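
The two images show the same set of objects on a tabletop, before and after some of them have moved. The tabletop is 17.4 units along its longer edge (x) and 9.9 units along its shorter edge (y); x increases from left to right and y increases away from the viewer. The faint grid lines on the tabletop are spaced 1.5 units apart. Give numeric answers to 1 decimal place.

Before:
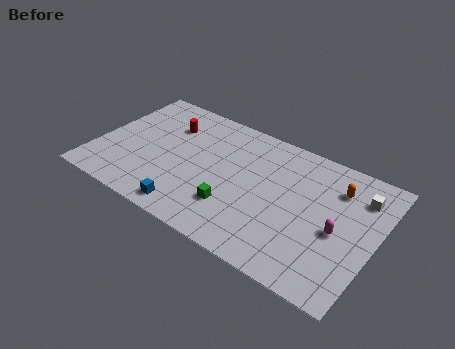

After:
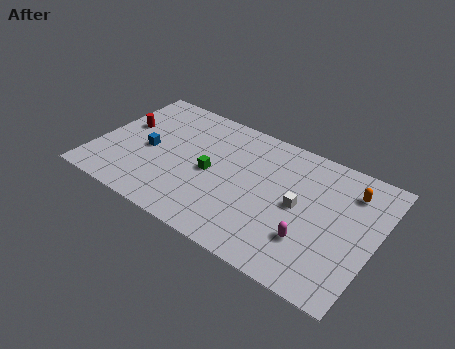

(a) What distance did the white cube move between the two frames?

4.3

The white cube moved from about (16.1, 7.6) to (12.7, 5.0), a distance of √(3.4² + 2.6²) ≈ 4.3.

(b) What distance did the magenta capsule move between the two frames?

2.1

From (15.2, 4.4) to (13.7, 2.9), the magenta capsule covered √(1.5² + 1.5²) ≈ 2.1 units.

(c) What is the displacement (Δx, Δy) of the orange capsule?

(0.8, 0.2)

From the two frames, the orange capsule sits at roughly (14.7, 7.5) before and (15.5, 7.7) after.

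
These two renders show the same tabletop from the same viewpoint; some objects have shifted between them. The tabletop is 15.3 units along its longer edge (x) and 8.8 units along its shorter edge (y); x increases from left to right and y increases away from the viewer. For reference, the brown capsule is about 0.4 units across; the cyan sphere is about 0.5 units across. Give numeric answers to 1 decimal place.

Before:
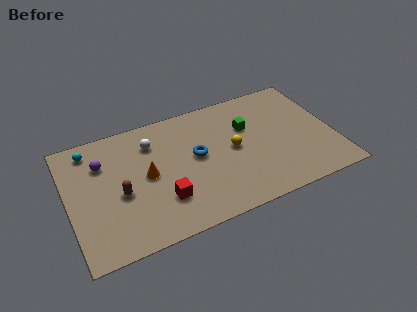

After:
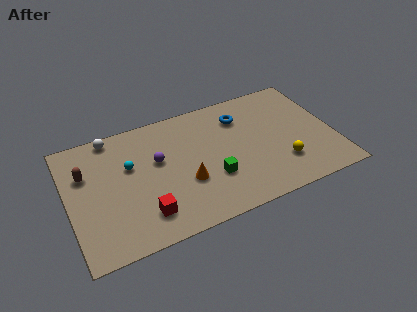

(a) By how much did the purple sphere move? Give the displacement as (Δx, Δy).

(3.1, -1.0)

The purple sphere was at about (2.1, 6.3) and moved to about (5.2, 5.3).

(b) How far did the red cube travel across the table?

1.3

From (5.2, 2.5) to (4.1, 1.9), the red cube covered √(1.1² + 0.6²) ≈ 1.3 units.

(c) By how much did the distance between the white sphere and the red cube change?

+2.0

They were about 4.2 units apart before and 6.2 after — 2.0 units further apart.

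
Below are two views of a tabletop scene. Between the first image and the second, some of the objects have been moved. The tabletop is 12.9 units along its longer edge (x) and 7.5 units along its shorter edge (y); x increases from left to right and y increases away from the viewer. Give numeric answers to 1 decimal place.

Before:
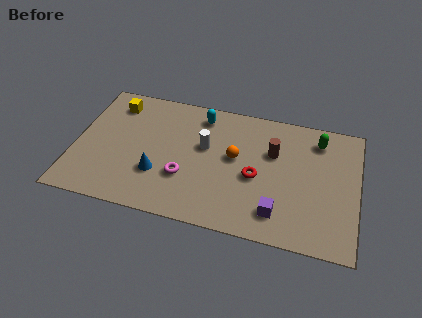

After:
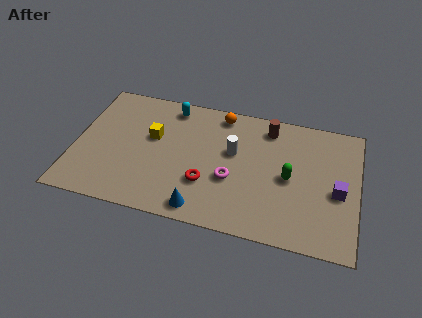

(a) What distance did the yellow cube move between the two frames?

2.5

From (1.6, 6.1) to (3.5, 4.5), the yellow cube covered √(1.9² + 1.6²) ≈ 2.5 units.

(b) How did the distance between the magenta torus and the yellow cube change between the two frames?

-1.0

They were about 5.0 units apart before and 4.0 after — 1.0 units closer together.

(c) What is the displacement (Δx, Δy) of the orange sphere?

(-0.8, 2.4)

The orange sphere started near (7.3, 4.2) and ended near (6.5, 6.6).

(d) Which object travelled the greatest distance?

the purple cube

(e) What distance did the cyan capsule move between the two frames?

1.4

The cyan capsule moved from about (5.6, 6.3) to (4.2, 6.5), a distance of √(1.4² + 0.2²) ≈ 1.4.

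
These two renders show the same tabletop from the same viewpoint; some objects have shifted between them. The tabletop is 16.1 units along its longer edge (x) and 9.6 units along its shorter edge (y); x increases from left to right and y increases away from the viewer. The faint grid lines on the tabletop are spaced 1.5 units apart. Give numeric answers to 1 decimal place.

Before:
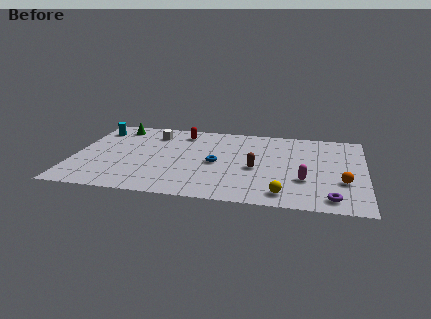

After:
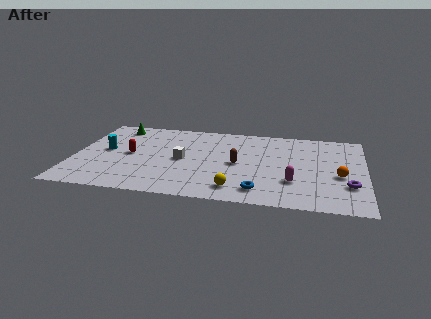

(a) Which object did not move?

the green cone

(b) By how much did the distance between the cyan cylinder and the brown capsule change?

-2.3

Before: roughly 9.7 units apart; after: 7.4. That's 2.3 units closer together.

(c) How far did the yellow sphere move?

2.6

The yellow sphere moved from about (11.7, 1.4) to (9.1, 1.6), a distance of √(2.6² + 0.2²) ≈ 2.6.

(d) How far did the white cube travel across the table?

3.5

The white cube was near (4.2, 7.6) before and (6.0, 4.6) after, so it travelled √(1.8² + 3.0²) ≈ 3.5 units.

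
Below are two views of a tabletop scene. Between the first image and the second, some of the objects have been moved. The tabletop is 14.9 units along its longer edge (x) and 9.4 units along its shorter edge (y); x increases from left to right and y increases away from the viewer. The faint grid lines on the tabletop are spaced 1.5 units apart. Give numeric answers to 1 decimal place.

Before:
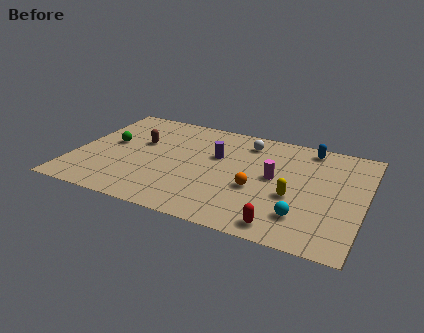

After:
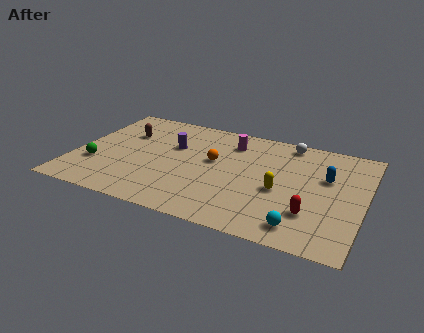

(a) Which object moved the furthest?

the magenta cylinder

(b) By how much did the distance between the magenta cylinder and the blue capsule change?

+1.7

They were about 3.6 units apart before and 5.3 after — 1.7 units further apart.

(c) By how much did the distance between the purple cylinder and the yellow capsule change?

+1.4

The distance was about 4.7 in the first image and 6.1 in the second, so they moved 1.4 units further apart.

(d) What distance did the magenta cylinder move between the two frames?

3.5

From (10.3, 5.0) to (7.8, 7.4), the magenta cylinder covered √(2.5² + 2.4²) ≈ 3.5 units.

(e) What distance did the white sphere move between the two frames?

2.2

From (8.6, 7.7) to (10.7, 8.4), the white sphere covered √(2.1² + 0.7²) ≈ 2.2 units.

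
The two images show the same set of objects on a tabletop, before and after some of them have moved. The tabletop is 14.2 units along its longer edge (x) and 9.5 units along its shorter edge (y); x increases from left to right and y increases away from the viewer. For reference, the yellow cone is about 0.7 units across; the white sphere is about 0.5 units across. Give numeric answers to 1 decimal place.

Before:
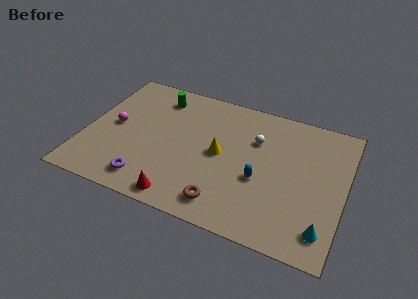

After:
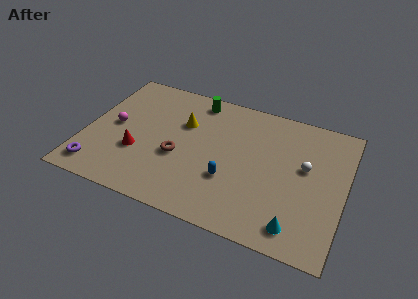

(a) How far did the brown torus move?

3.6

The brown torus was near (8.0, 1.5) before and (5.2, 3.8) after, so it travelled √(2.8² + 2.3²) ≈ 3.6 units.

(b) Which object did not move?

the magenta sphere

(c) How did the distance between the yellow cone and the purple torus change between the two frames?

+1.6

They were about 4.9 units apart before and 6.5 after — 1.6 units further apart.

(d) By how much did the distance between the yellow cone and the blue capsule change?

+1.7

They were about 2.5 units apart before and 4.2 after — 1.7 units further apart.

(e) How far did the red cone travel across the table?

3.5

The red cone was near (5.7, 1.0) before and (3.0, 3.3) after, so it travelled √(2.7² + 2.3²) ≈ 3.5 units.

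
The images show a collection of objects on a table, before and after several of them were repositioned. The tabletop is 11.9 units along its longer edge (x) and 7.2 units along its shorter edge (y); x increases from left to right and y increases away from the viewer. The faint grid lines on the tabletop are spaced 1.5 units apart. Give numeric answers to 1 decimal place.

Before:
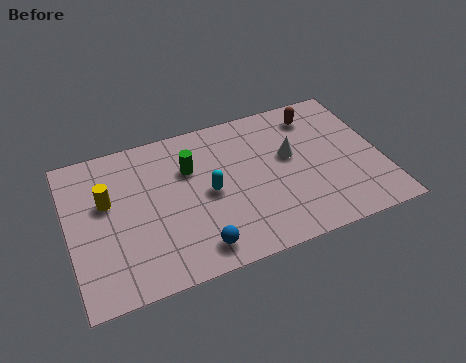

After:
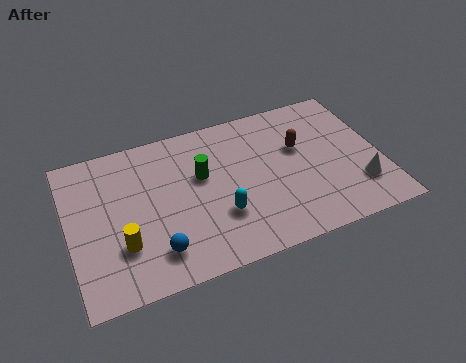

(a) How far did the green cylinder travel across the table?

0.6

The green cylinder moved from about (4.7, 4.9) to (5.1, 4.4), a distance of √(0.4² + 0.5²) ≈ 0.6.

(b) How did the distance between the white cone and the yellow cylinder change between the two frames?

+2.0

They were about 7.0 units apart before and 9.0 after — 2.0 units further apart.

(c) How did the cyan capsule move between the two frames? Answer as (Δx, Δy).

(0.3, -1.2)

From the two frames, the cyan capsule sits at roughly (5.3, 3.5) before and (5.6, 2.3) after.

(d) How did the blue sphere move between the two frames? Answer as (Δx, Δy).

(-1.5, 0.4)

The blue sphere started near (4.6, 1.1) and ended near (3.1, 1.5).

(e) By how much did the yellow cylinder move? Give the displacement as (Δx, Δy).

(0.4, -2.2)

From the two frames, the yellow cylinder sits at roughly (1.5, 4.4) before and (1.9, 2.2) after.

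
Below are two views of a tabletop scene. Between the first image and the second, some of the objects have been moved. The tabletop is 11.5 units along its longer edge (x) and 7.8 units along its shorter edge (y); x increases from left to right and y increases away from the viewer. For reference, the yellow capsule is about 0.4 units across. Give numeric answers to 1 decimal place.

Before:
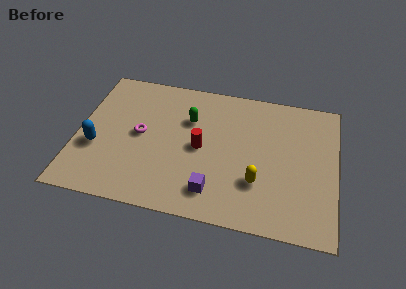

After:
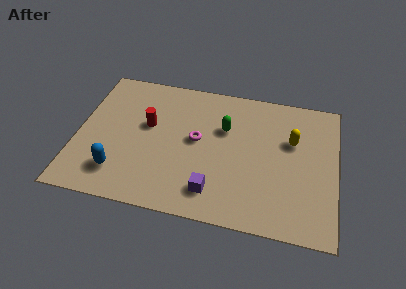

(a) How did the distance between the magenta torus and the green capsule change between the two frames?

-1.0

The distance was about 2.5 in the first image and 1.5 in the second, so they moved 1.0 units closer together.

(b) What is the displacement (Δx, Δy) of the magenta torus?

(2.5, 0.2)

The magenta torus started near (2.8, 4.0) and ended near (5.3, 4.2).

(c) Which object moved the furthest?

the yellow capsule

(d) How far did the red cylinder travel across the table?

2.5

The red cylinder was near (5.5, 3.8) before and (3.1, 4.6) after, so it travelled √(2.4² + 0.8²) ≈ 2.5 units.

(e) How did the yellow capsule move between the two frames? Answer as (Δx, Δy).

(1.4, 2.6)

The yellow capsule was at about (8.1, 2.4) and moved to about (9.5, 5.0).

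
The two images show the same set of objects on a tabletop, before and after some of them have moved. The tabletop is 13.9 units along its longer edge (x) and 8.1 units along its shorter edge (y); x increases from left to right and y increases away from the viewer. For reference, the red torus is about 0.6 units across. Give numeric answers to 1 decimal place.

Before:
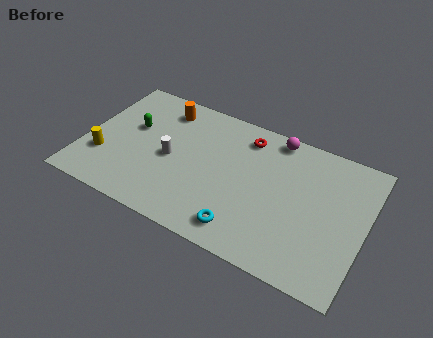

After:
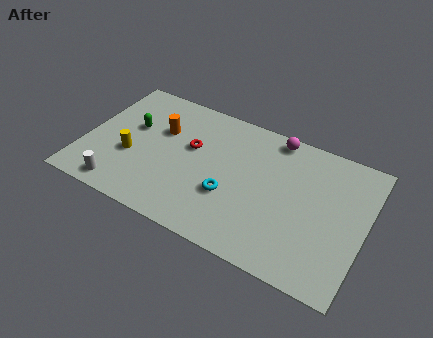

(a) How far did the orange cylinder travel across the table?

1.4

From (3.5, 6.7) to (3.6, 5.3), the orange cylinder covered √(0.1² + 1.4²) ≈ 1.4 units.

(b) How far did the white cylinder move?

3.5

The white cylinder was near (4.3, 3.8) before and (2.2, 1.0) after, so it travelled √(2.1² + 2.8²) ≈ 3.5 units.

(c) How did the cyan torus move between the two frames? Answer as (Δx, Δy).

(-0.9, 1.6)

The cyan torus started near (8.3, 1.3) and ended near (7.4, 2.9).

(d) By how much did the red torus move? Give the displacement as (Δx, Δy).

(-2.5, -1.8)

From the two frames, the red torus sits at roughly (7.7, 6.7) before and (5.2, 4.9) after.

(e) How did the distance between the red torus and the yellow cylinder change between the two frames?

-4.5

Before: roughly 7.8 units apart; after: 3.3. That's 4.5 units closer together.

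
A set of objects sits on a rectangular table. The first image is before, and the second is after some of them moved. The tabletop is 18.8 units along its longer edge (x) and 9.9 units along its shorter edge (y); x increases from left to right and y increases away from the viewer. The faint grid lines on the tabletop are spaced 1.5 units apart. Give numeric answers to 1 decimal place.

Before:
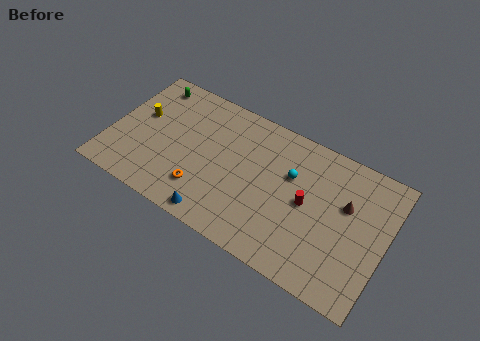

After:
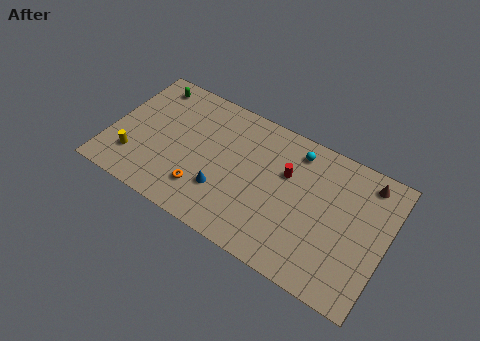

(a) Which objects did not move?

the orange torus and the green capsule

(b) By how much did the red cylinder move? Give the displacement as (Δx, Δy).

(-1.6, 1.4)

The red cylinder started near (13.5, 5.0) and ended near (11.9, 6.4).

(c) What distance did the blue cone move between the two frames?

2.0

From (7.9, 1.0) to (8.0, 3.0), the blue cone covered √(0.1² + 2.0²) ≈ 2.0 units.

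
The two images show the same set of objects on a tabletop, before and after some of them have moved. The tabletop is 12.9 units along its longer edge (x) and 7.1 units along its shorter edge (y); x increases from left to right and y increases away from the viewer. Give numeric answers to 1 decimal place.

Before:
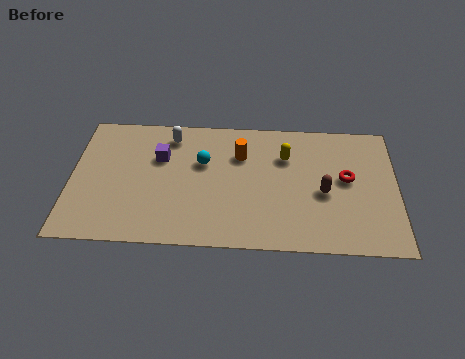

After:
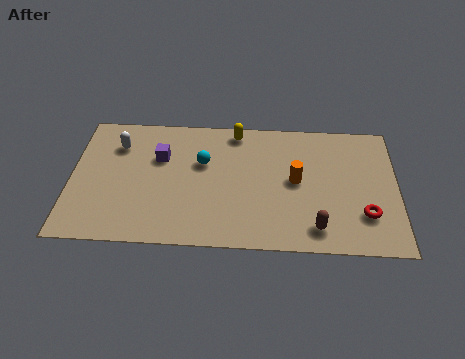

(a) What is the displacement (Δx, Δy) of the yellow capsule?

(-2.0, 1.3)

The yellow capsule was at about (8.5, 5.0) and moved to about (6.5, 6.3).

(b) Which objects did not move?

the purple cube and the cyan sphere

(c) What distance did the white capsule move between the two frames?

2.2

The white capsule was near (3.9, 5.9) before and (1.8, 5.3) after, so it travelled √(2.1² + 0.6²) ≈ 2.2 units.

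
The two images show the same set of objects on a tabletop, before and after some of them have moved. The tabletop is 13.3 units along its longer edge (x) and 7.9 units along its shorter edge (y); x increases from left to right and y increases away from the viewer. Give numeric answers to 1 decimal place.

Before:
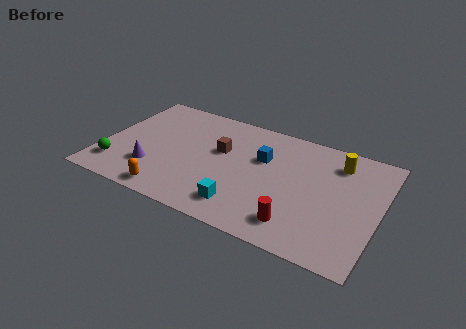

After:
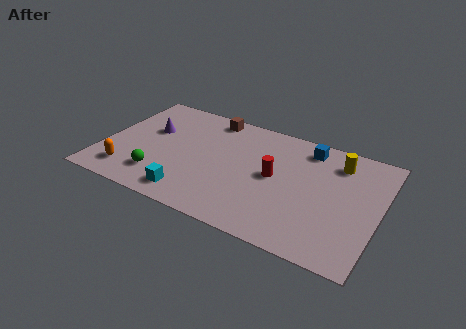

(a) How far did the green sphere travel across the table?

2.1

The green sphere was near (0.9, 1.7) before and (3.0, 1.8) after, so it travelled √(2.1² + 0.1²) ≈ 2.1 units.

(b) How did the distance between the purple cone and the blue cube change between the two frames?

+1.9

Before: roughly 5.8 units apart; after: 7.7. That's 1.9 units further apart.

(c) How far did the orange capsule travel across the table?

2.3

The orange capsule moved from about (3.7, 0.9) to (1.5, 1.5), a distance of √(2.2² + 0.6²) ≈ 2.3.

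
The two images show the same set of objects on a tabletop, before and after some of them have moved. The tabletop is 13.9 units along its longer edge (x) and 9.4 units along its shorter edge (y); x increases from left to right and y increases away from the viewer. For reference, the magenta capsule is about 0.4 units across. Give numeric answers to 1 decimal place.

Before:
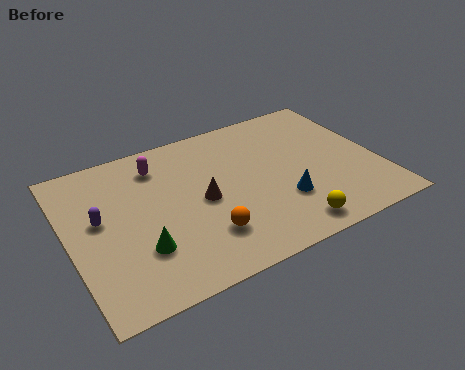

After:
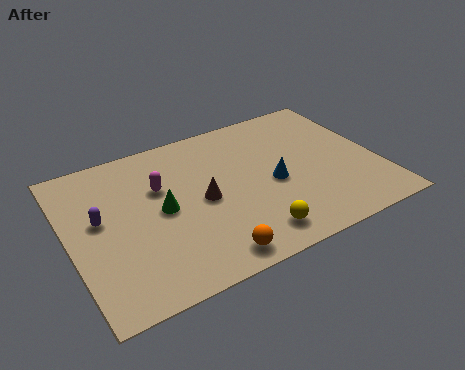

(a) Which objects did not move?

the purple capsule and the brown cone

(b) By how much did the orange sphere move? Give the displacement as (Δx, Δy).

(0.0, -1.3)

The orange sphere was at about (5.7, 2.4) and moved to about (5.7, 1.1).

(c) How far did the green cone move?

2.2

The green cone moved from about (2.9, 2.8) to (4.1, 4.7), a distance of √(1.2² + 1.9²) ≈ 2.2.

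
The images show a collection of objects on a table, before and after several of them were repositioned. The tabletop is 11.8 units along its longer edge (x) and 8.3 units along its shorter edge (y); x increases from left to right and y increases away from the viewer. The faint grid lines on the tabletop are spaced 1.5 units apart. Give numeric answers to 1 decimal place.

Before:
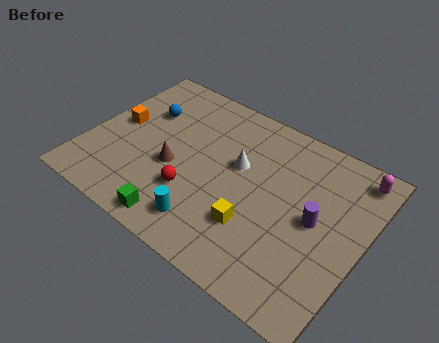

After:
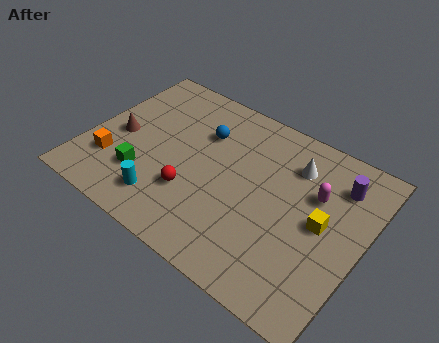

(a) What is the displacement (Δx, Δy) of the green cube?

(-1.9, 1.4)

From the two frames, the green cube sits at roughly (4.6, 0.9) before and (2.7, 2.3) after.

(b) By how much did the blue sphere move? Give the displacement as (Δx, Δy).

(2.6, 0.2)

The blue sphere started near (2.0, 5.6) and ended near (4.6, 5.8).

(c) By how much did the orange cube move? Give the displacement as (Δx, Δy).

(0.2, -2.1)

The orange cube started near (1.1, 4.4) and ended near (1.3, 2.3).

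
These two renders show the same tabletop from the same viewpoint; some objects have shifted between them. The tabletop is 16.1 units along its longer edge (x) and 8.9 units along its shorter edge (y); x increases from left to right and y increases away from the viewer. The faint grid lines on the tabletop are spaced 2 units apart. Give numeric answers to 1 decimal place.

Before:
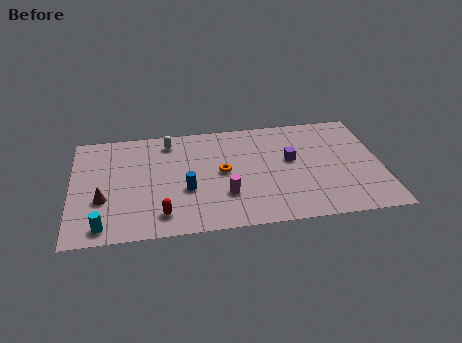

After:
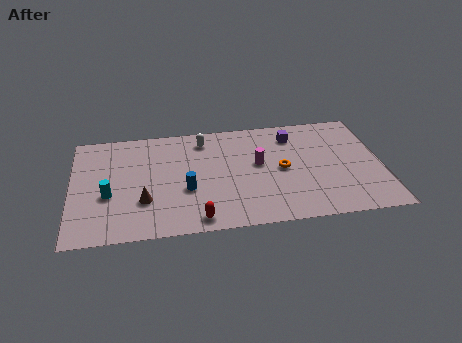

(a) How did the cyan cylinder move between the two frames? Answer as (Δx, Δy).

(0.3, 2.4)

The cyan cylinder was at about (1.6, 1.1) and moved to about (1.9, 3.5).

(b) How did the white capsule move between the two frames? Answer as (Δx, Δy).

(1.8, -0.1)

The white capsule was at about (5.1, 7.5) and moved to about (6.9, 7.4).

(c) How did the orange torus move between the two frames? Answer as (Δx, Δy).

(3.1, -0.2)

The orange torus was at about (7.8, 4.6) and moved to about (10.9, 4.4).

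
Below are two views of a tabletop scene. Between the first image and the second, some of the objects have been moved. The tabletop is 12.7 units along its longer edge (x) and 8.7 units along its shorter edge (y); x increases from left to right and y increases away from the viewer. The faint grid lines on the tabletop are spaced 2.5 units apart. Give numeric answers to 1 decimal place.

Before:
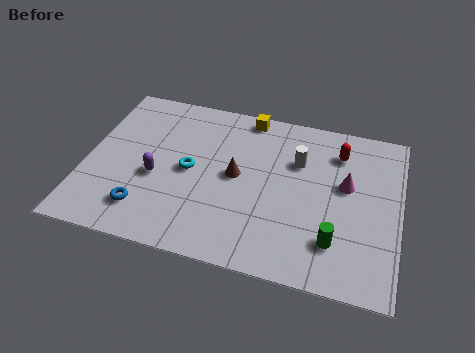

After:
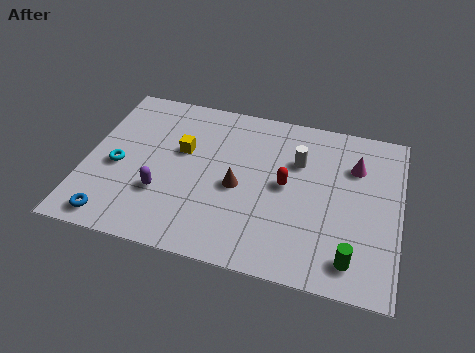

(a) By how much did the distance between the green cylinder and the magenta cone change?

+1.8

The distance was about 3.0 in the first image and 4.8 in the second, so they moved 1.8 units further apart.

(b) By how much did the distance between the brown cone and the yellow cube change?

-0.6

Before: roughly 3.4 units apart; after: 2.8. That's 0.6 units closer together.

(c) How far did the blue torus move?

1.4

The blue torus moved from about (2.6, 1.8) to (1.4, 1.0), a distance of √(1.2² + 0.8²) ≈ 1.4.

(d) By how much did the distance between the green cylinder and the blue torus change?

+1.9

They were about 7.6 units apart before and 9.5 after — 1.9 units further apart.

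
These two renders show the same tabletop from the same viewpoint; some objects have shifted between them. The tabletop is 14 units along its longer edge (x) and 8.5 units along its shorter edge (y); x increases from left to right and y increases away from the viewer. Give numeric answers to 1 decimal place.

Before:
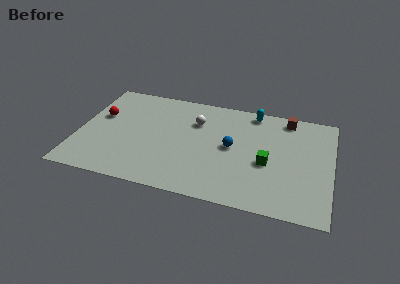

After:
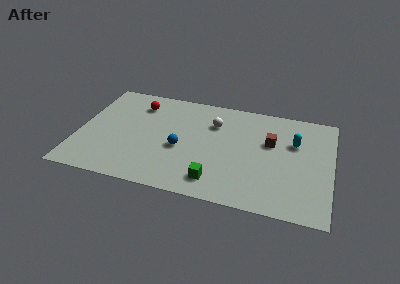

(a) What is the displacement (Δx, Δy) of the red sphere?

(2.0, 1.5)

The red sphere started near (1.1, 5.2) and ended near (3.1, 6.7).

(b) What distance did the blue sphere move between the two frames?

2.9

From (8.5, 4.4) to (5.7, 3.6), the blue sphere covered √(2.8² + 0.8²) ≈ 2.9 units.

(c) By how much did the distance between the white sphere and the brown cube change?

-1.9

They were about 5.2 units apart before and 3.3 after — 1.9 units closer together.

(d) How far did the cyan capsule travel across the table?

3.1

The cyan capsule moved from about (9.5, 7.6) to (11.9, 5.6), a distance of √(2.4² + 2.0²) ≈ 3.1.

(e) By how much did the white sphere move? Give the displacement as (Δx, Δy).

(1.0, 0.1)

The white sphere was at about (6.4, 6.0) and moved to about (7.4, 6.1).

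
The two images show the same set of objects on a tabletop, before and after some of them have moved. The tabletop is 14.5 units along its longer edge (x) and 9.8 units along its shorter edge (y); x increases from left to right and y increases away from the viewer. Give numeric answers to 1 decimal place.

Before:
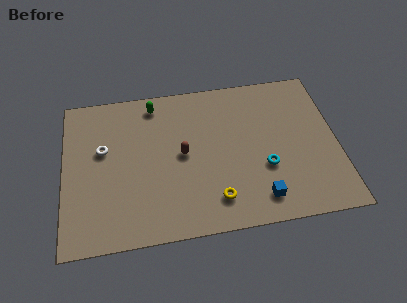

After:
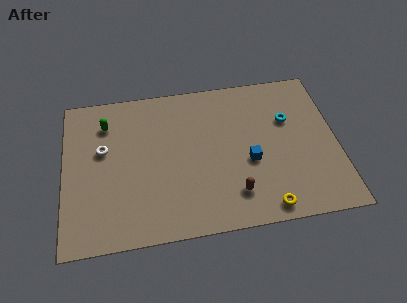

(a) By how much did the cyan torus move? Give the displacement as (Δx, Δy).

(1.4, 2.9)

The cyan torus was at about (10.6, 3.5) and moved to about (12.0, 6.4).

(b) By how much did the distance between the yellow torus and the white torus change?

+2.7

They were about 7.0 units apart before and 9.7 after — 2.7 units further apart.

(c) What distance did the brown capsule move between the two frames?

3.9

The brown capsule moved from about (6.3, 5.0) to (8.9, 2.1), a distance of √(2.6² + 2.9²) ≈ 3.9.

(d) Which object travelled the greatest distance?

the brown capsule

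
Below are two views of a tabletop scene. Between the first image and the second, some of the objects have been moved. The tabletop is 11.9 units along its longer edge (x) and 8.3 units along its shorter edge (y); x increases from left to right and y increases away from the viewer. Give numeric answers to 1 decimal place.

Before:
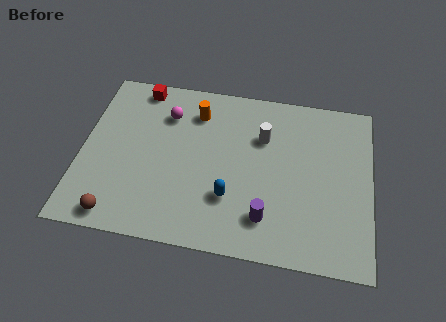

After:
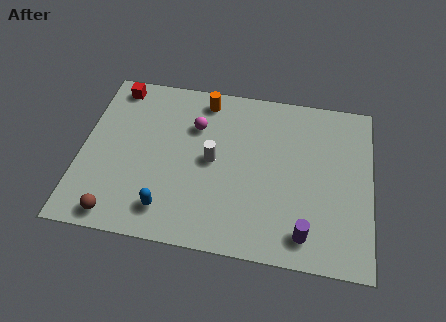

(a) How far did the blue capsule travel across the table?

2.7

The blue capsule was near (6.2, 2.5) before and (3.7, 1.5) after, so it travelled √(2.5² + 1.0²) ≈ 2.7 units.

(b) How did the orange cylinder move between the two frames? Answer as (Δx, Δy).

(0.3, 0.7)

The orange cylinder was at about (4.6, 6.5) and moved to about (4.9, 7.2).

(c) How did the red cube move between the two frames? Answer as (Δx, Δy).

(-1.0, -0.1)

From the two frames, the red cube sits at roughly (2.2, 7.4) before and (1.2, 7.3) after.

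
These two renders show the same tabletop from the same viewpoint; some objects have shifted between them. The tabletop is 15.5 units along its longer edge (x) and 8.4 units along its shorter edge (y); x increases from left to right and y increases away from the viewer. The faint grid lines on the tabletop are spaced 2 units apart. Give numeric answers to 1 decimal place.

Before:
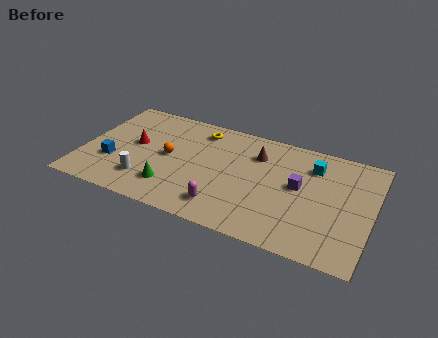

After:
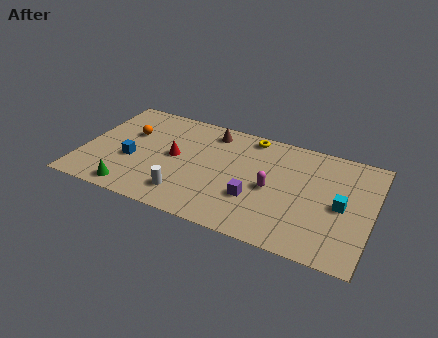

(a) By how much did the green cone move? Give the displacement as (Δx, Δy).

(-2.0, -1.0)

The green cone was at about (5.0, 2.0) and moved to about (3.0, 1.0).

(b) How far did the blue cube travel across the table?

1.1

From (1.7, 2.8) to (2.7, 3.3), the blue cube covered √(1.0² + 0.5²) ≈ 1.1 units.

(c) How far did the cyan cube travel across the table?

2.9

The cyan cube moved from about (12.2, 6.4) to (13.9, 4.0), a distance of √(1.7² + 2.4²) ≈ 2.9.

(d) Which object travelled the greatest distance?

the magenta capsule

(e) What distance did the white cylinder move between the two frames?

2.2

The white cylinder was near (3.6, 2.0) before and (5.8, 1.7) after, so it travelled √(2.2² + 0.3²) ≈ 2.2 units.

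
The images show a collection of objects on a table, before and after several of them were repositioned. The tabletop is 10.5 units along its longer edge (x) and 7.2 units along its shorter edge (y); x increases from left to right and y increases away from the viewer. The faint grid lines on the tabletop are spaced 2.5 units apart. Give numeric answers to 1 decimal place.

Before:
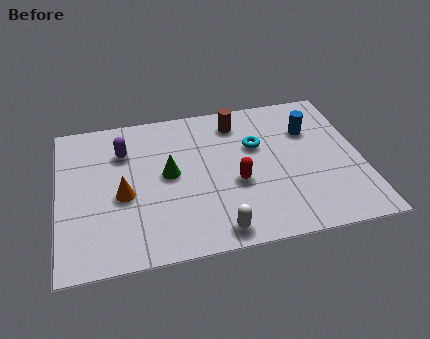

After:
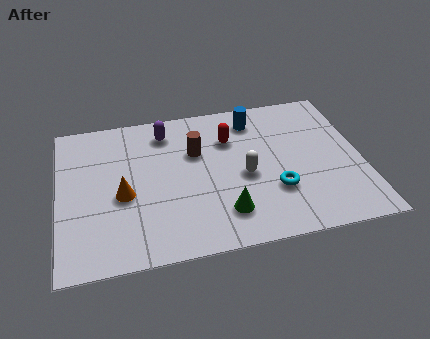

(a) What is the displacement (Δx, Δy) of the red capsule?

(-0.1, 2.2)

The red capsule was at about (6.1, 2.9) and moved to about (6.0, 5.1).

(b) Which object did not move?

the orange cone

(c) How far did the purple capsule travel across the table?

1.7

The purple capsule moved from about (2.3, 5.2) to (3.8, 5.9), a distance of √(1.5² + 0.7²) ≈ 1.7.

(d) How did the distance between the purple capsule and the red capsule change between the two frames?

-2.1

Before: roughly 4.4 units apart; after: 2.3. That's 2.1 units closer together.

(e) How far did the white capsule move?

2.6

From (5.3, 0.8) to (6.4, 3.2), the white capsule covered √(1.1² + 2.4²) ≈ 2.6 units.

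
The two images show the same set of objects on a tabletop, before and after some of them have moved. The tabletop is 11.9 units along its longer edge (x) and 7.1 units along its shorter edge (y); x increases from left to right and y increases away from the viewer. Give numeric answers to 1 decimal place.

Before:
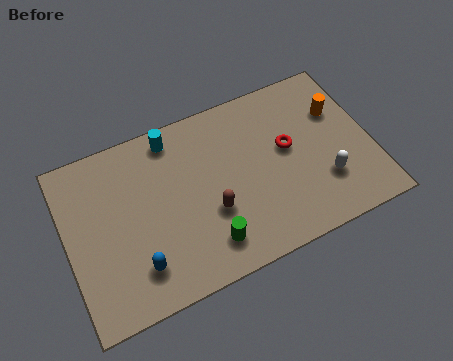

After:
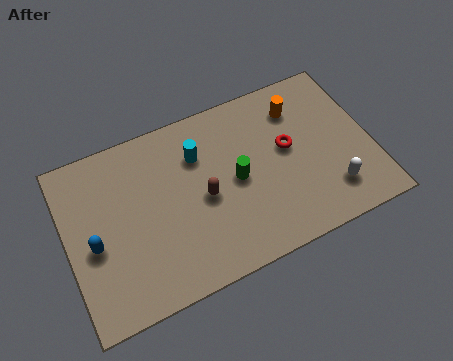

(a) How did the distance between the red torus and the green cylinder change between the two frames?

-2.2

Before: roughly 4.4 units apart; after: 2.2. That's 2.2 units closer together.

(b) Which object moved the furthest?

the green cylinder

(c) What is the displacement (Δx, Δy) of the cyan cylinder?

(0.9, -1.1)

From the two frames, the cyan cylinder sits at roughly (4.4, 6.2) before and (5.3, 5.1) after.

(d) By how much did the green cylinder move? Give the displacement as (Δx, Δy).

(1.4, 2.1)

The green cylinder was at about (5.2, 1.4) and moved to about (6.6, 3.5).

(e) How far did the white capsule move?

0.5

The white capsule moved from about (9.9, 2.1) to (10.1, 1.6), a distance of √(0.2² + 0.5²) ≈ 0.5.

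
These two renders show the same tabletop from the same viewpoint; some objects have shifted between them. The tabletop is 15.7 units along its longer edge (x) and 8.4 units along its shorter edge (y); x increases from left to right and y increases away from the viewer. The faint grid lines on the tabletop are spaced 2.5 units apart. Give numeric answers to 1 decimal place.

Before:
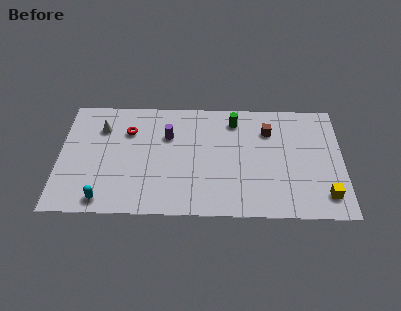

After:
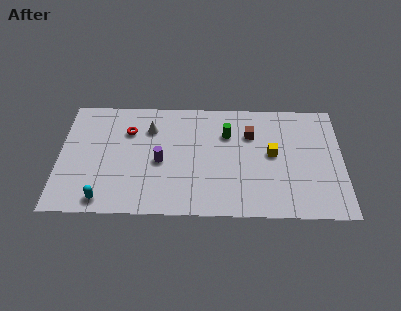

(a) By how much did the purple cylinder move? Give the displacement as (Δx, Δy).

(-0.4, -1.9)

The purple cylinder was at about (6.0, 5.7) and moved to about (5.6, 3.8).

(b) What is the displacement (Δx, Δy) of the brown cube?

(-1.0, -0.3)

From the two frames, the brown cube sits at roughly (11.6, 6.2) before and (10.6, 5.9) after.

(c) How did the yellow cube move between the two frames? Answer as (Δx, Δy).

(-2.9, 2.9)

From the two frames, the yellow cube sits at roughly (14.7, 1.6) before and (11.8, 4.5) after.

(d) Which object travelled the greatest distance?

the yellow cube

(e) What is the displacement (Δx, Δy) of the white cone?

(2.7, 0.0)

From the two frames, the white cone sits at roughly (2.3, 6.2) before and (5.0, 6.2) after.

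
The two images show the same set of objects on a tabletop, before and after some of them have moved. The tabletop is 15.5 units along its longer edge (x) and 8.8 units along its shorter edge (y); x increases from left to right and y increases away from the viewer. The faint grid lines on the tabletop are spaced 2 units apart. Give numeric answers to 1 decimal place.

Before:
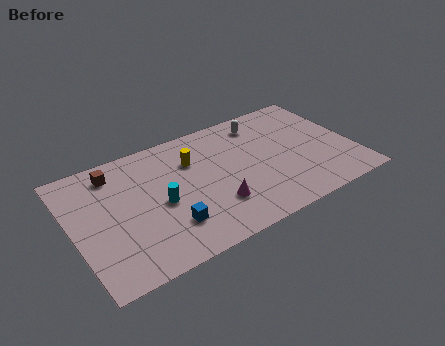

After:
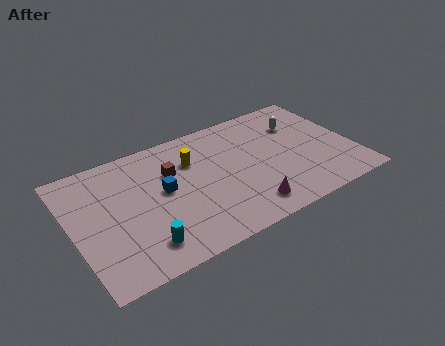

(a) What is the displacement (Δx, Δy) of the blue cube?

(0.1, 2.5)

From the two frames, the blue cube sits at roughly (4.9, 2.3) before and (5.0, 4.8) after.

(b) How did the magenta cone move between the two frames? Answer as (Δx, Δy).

(1.6, -1.0)

The magenta cone started near (7.5, 2.5) and ended near (9.1, 1.5).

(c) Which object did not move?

the yellow cylinder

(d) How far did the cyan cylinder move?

2.6

The cyan cylinder moved from about (4.7, 4.0) to (3.4, 1.7), a distance of √(1.3² + 2.3²) ≈ 2.6.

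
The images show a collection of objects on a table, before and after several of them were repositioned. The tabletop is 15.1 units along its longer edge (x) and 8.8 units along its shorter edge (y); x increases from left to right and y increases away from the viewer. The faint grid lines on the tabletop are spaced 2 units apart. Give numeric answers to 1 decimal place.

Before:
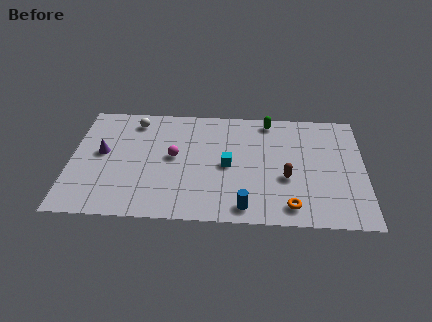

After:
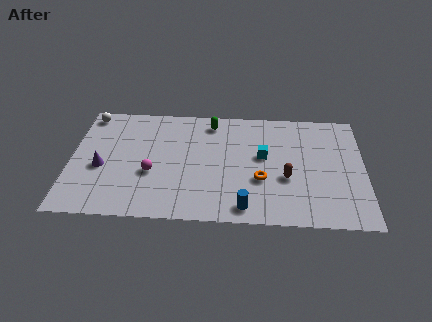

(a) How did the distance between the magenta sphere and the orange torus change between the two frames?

-1.3

They were about 6.9 units apart before and 5.6 after — 1.3 units closer together.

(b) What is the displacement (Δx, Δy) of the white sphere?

(-2.4, 0.4)

The white sphere started near (3.2, 7.4) and ended near (0.8, 7.8).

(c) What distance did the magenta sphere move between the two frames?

1.7

From (5.3, 4.7) to (4.2, 3.4), the magenta sphere covered √(1.1² + 1.3²) ≈ 1.7 units.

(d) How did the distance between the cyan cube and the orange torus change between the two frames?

-2.5

They were about 4.3 units apart before and 1.8 after — 2.5 units closer together.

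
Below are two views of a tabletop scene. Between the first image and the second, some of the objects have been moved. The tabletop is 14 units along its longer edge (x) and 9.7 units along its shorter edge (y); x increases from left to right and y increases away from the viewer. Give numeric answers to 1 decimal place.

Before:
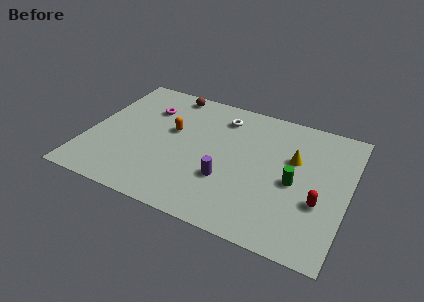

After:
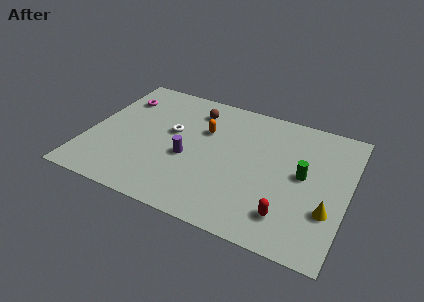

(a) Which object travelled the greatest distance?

the yellow cone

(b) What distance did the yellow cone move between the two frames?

3.7

From (11.0, 6.1) to (13.1, 3.1), the yellow cone covered √(2.1² + 3.0²) ≈ 3.7 units.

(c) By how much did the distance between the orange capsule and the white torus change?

-1.4

The distance was about 3.3 in the first image and 1.9 in the second, so they moved 1.4 units closer together.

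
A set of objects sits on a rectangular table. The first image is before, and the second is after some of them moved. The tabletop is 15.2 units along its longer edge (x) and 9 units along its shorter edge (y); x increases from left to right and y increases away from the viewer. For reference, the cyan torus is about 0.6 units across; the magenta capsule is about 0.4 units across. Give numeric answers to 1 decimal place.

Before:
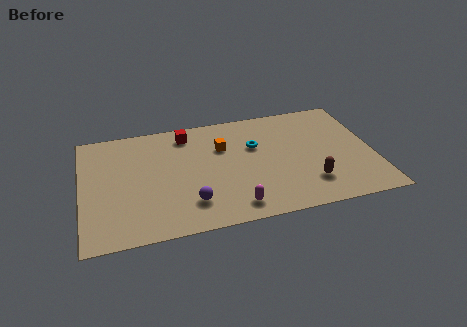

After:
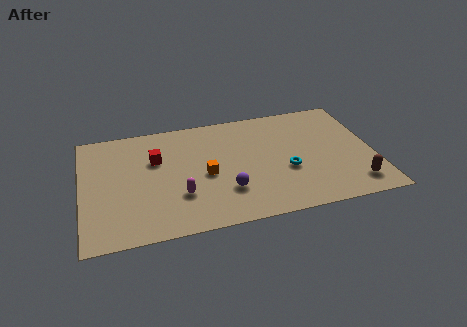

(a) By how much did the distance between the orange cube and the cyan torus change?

+2.5

The distance was about 1.7 in the first image and 4.2 in the second, so they moved 2.5 units further apart.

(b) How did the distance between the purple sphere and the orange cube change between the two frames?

-2.6

Before: roughly 4.4 units apart; after: 1.8. That's 2.6 units closer together.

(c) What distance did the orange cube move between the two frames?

2.2

From (7.4, 6.1) to (6.4, 4.1), the orange cube covered √(1.0² + 2.0²) ≈ 2.2 units.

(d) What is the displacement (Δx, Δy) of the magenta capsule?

(-2.7, 1.5)

The magenta capsule was at about (7.7, 1.3) and moved to about (5.0, 2.8).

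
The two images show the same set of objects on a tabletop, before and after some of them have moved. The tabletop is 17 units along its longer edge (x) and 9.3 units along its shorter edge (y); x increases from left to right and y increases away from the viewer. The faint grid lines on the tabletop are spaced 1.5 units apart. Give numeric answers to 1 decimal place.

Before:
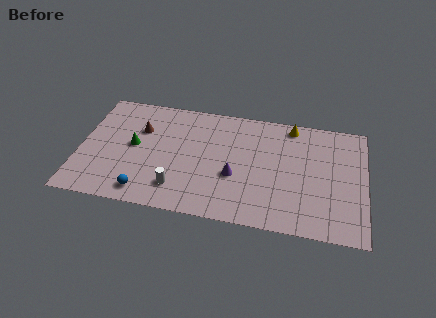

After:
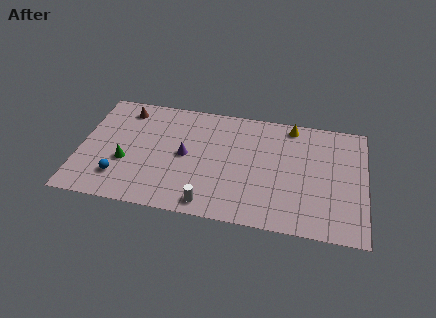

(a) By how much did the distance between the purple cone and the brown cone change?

-1.5

They were about 6.4 units apart before and 4.9 after — 1.5 units closer together.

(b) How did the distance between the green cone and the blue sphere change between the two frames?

-2.4

The distance was about 3.7 in the first image and 1.3 in the second, so they moved 2.4 units closer together.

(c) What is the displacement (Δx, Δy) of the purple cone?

(-3.0, 1.1)

The purple cone started near (9.3, 3.6) and ended near (6.3, 4.7).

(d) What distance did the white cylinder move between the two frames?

2.1

From (6.0, 2.0) to (7.9, 1.1), the white cylinder covered √(1.9² + 0.9²) ≈ 2.1 units.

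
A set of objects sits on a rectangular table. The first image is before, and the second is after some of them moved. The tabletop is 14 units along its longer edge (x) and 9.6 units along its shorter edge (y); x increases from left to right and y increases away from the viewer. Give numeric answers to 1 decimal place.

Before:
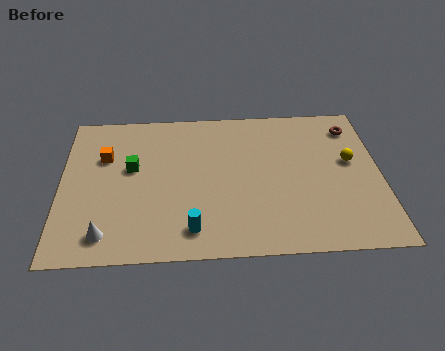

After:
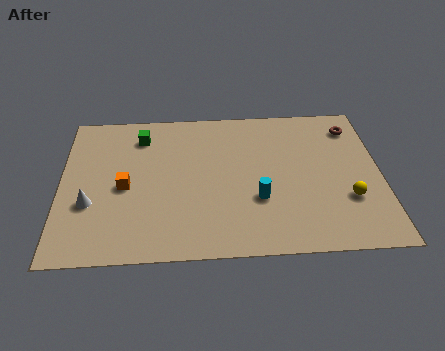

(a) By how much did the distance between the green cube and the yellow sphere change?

+0.5

Before: roughly 9.6 units apart; after: 10.1. That's 0.5 units further apart.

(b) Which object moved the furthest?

the cyan cylinder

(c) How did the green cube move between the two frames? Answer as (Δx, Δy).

(0.4, 2.1)

From the two frames, the green cube sits at roughly (3.1, 5.6) before and (3.5, 7.7) after.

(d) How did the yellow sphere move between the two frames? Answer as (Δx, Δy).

(-0.2, -2.4)

The yellow sphere was at about (12.7, 5.5) and moved to about (12.5, 3.1).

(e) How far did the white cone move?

2.0

From (2.0, 1.5) to (1.3, 3.4), the white cone covered √(0.7² + 1.9²) ≈ 2.0 units.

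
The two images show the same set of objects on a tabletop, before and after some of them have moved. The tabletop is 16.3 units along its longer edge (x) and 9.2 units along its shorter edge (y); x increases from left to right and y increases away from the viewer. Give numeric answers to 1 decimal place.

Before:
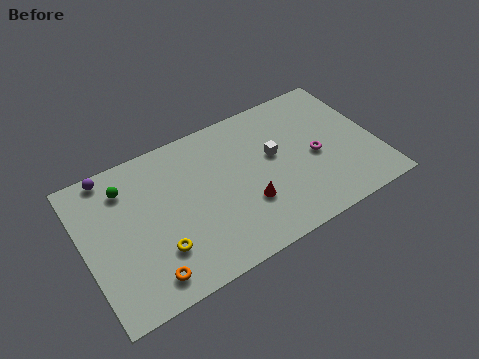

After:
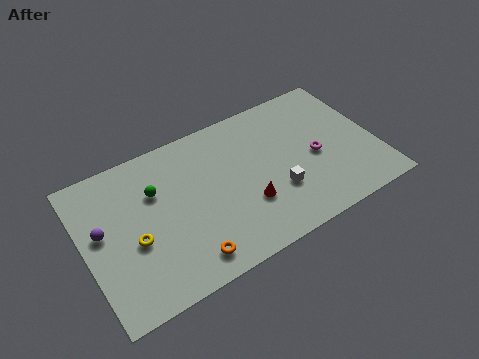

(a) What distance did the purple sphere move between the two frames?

3.3

From (1.9, 8.4) to (1.0, 5.2), the purple sphere covered √(0.9² + 3.2²) ≈ 3.3 units.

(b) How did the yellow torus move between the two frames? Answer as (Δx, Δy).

(-1.2, 1.2)

The yellow torus started near (3.8, 2.6) and ended near (2.6, 3.8).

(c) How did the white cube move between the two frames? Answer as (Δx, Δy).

(-0.2, -2.3)

The white cube was at about (10.7, 5.3) and moved to about (10.5, 3.0).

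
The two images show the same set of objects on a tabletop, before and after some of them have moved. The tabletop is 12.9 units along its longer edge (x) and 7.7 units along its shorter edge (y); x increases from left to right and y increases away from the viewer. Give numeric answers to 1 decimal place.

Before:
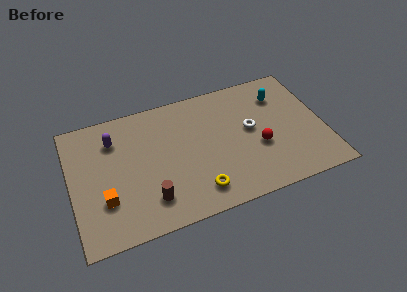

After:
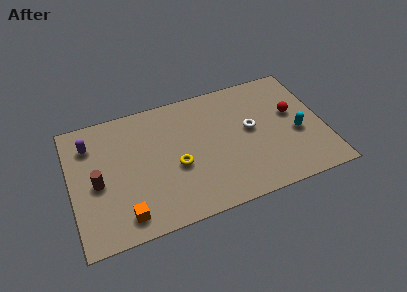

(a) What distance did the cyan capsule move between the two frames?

2.7

The cyan capsule was near (10.9, 5.8) before and (11.5, 3.2) after, so it travelled √(0.6² + 2.6²) ≈ 2.7 units.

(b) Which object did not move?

the white torus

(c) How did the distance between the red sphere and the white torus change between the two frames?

+1.0

The distance was about 1.2 in the first image and 2.2 in the second, so they moved 1.0 units further apart.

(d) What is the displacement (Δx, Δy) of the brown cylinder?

(-2.5, 1.8)

From the two frames, the brown cylinder sits at roughly (3.8, 1.7) before and (1.3, 3.5) after.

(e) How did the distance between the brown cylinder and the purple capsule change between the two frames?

-2.0

They were about 4.4 units apart before and 2.4 after — 2.0 units closer together.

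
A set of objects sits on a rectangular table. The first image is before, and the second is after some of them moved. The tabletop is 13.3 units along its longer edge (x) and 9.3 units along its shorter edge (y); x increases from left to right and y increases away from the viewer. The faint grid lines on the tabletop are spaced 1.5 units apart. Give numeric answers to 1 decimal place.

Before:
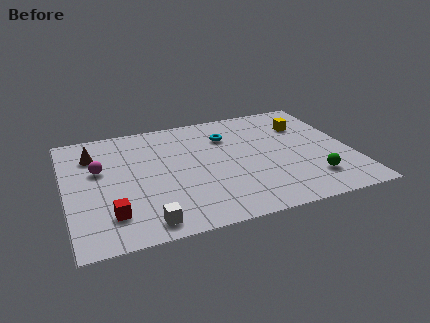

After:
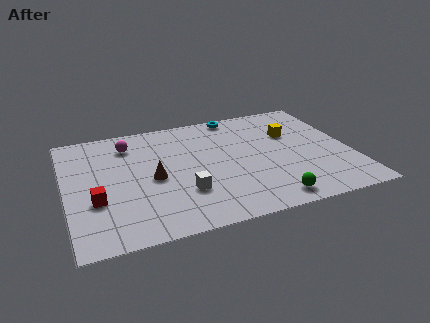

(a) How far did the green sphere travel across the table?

2.3

From (11.2, 2.1) to (9.1, 1.1), the green sphere covered √(2.1² + 1.0²) ≈ 2.3 units.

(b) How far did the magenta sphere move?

2.3

From (1.6, 5.7) to (3.1, 7.4), the magenta sphere covered √(1.5² + 1.7²) ≈ 2.3 units.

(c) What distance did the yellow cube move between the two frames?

0.9

The yellow cube moved from about (11.4, 6.7) to (10.7, 6.1), a distance of √(0.7² + 0.6²) ≈ 0.9.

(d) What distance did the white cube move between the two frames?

2.5

From (3.4, 1.1) to (5.3, 2.8), the white cube covered √(1.9² + 1.7²) ≈ 2.5 units.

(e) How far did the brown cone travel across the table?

3.7

The brown cone was near (1.4, 7.0) before and (4.0, 4.3) after, so it travelled √(2.6² + 2.7²) ≈ 3.7 units.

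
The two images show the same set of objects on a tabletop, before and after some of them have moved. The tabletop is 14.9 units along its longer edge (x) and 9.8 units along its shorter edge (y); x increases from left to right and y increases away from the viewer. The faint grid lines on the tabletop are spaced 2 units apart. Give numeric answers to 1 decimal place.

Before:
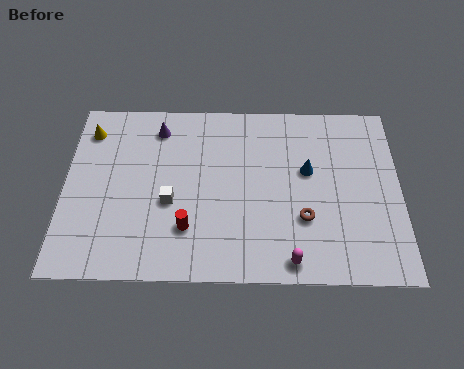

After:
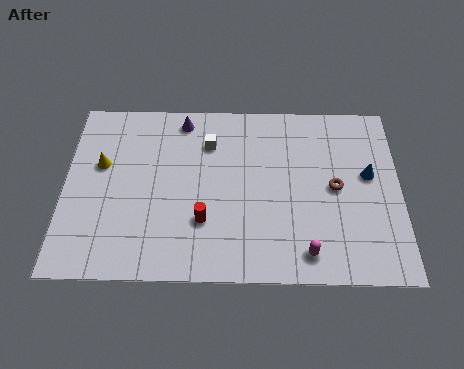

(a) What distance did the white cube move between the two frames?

3.7

From (4.7, 4.0) to (6.4, 7.3), the white cube covered √(1.7² + 3.3²) ≈ 3.7 units.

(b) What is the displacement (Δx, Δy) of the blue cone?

(2.7, -0.2)

The blue cone started near (10.8, 5.8) and ended near (13.5, 5.6).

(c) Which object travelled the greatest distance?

the white cube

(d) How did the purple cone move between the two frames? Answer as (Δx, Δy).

(1.1, 0.5)

The purple cone was at about (4.1, 8.1) and moved to about (5.2, 8.6).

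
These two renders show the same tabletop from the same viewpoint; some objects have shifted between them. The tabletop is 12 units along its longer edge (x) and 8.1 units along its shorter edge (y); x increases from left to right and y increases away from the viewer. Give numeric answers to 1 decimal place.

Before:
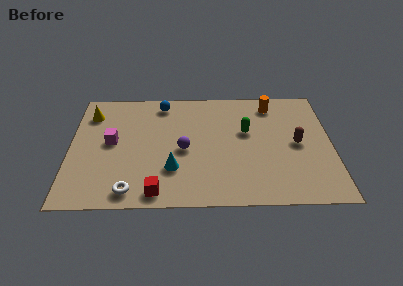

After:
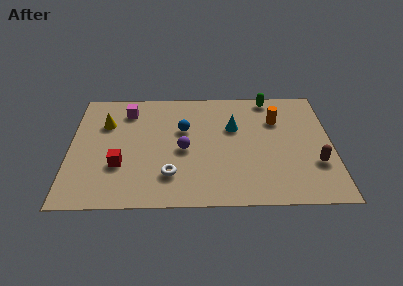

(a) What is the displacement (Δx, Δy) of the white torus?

(1.8, 1.0)

From the two frames, the white torus sits at roughly (2.8, 1.0) before and (4.6, 2.0) after.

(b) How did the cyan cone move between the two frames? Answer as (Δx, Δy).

(2.8, 2.8)

The cyan cone was at about (4.7, 2.4) and moved to about (7.5, 5.2).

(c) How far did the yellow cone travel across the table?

1.0

The yellow cone moved from about (0.9, 6.3) to (1.6, 5.6), a distance of √(0.7² + 0.7²) ≈ 1.0.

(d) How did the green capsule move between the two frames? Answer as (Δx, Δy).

(1.1, 2.4)

The green capsule was at about (8.1, 4.9) and moved to about (9.2, 7.3).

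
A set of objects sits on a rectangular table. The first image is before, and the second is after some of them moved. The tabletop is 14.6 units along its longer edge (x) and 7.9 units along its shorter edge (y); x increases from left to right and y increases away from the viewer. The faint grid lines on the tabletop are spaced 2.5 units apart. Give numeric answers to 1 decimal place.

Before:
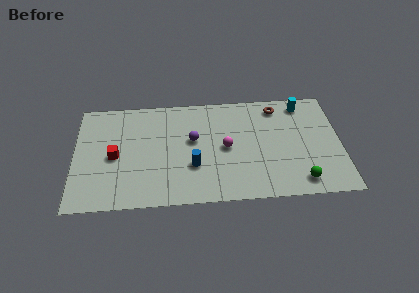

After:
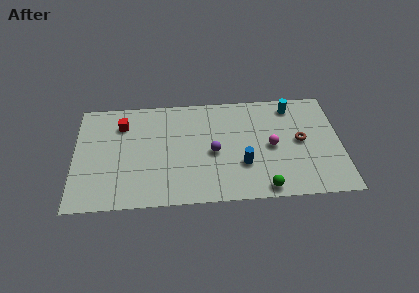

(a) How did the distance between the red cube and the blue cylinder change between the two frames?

+3.0

They were about 4.4 units apart before and 7.4 after — 3.0 units further apart.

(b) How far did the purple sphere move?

1.5

The purple sphere was near (6.5, 4.6) before and (7.6, 3.6) after, so it travelled √(1.1² + 1.0²) ≈ 1.5 units.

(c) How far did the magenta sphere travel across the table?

2.5

The magenta sphere was near (8.3, 3.9) before and (10.8, 3.8) after, so it travelled √(2.5² + 0.1²) ≈ 2.5 units.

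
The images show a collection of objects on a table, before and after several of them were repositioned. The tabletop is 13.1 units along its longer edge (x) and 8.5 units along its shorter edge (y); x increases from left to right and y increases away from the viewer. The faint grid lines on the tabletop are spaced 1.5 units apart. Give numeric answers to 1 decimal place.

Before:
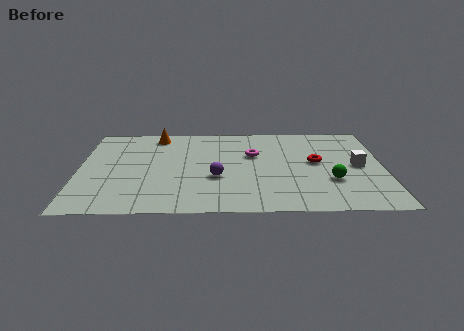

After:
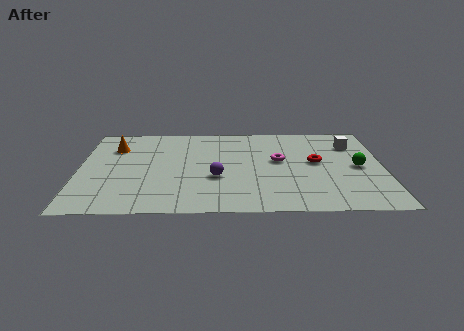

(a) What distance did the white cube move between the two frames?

2.1

The white cube was near (12.0, 4.2) before and (11.8, 6.3) after, so it travelled √(0.2² + 2.1²) ≈ 2.1 units.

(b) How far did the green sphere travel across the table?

1.8

The green sphere was near (10.8, 2.8) before and (12.0, 4.1) after, so it travelled √(1.2² + 1.3²) ≈ 1.8 units.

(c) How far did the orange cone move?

2.2

The orange cone was near (3.3, 7.4) before and (1.5, 6.2) after, so it travelled √(1.8² + 1.2²) ≈ 2.2 units.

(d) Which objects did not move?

the purple sphere and the red torus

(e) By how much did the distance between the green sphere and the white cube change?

+0.4

The distance was about 1.8 in the first image and 2.2 in the second, so they moved 0.4 units further apart.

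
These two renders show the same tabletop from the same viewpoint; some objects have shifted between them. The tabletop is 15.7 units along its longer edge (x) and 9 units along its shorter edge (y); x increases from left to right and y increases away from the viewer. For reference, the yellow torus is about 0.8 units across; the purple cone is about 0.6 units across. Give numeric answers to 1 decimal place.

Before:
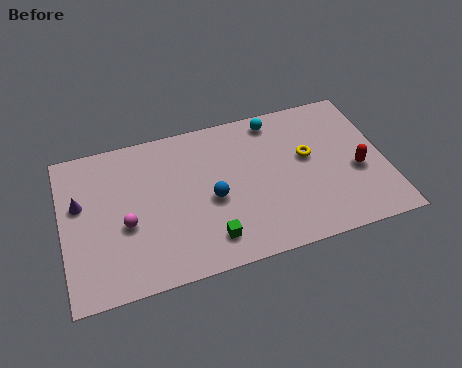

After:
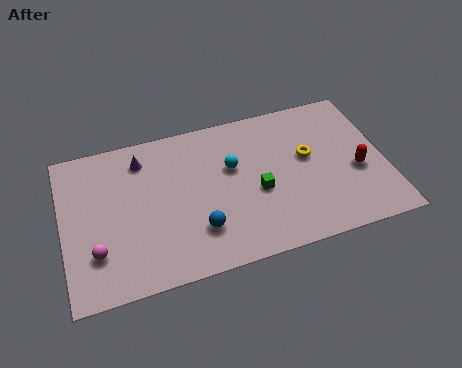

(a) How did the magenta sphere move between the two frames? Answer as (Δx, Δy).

(-1.5, -1.2)

From the two frames, the magenta sphere sits at roughly (3.0, 3.7) before and (1.5, 2.5) after.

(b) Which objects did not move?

the red capsule and the yellow torus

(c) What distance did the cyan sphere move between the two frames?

3.3

The cyan sphere was near (10.6, 7.9) before and (8.3, 5.6) after, so it travelled √(2.3² + 2.3²) ≈ 3.3 units.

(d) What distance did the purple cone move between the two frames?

3.6

The purple cone moved from about (0.9, 5.5) to (4.0, 7.3), a distance of √(3.1² + 1.8²) ≈ 3.6.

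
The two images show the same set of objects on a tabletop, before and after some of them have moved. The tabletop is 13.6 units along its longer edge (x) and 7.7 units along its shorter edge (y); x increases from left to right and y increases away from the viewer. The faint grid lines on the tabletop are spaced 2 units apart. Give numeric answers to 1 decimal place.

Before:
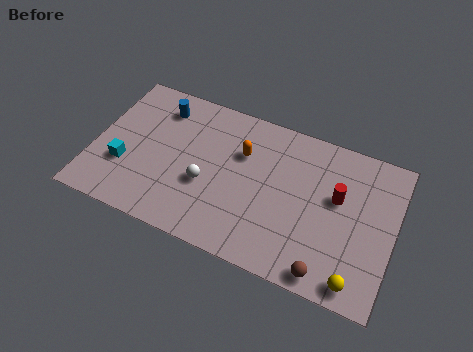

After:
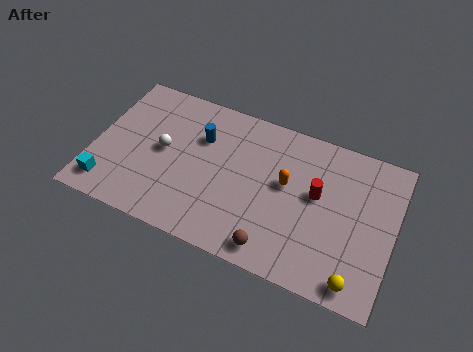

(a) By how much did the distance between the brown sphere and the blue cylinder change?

-4.1

The distance was about 9.8 in the first image and 5.7 in the second, so they moved 4.1 units closer together.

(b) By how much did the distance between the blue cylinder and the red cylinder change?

-3.0

Before: roughly 8.5 units apart; after: 5.5. That's 3.0 units closer together.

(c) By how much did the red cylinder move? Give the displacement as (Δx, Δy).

(-0.9, -0.2)

The red cylinder started near (11.0, 4.6) and ended near (10.1, 4.4).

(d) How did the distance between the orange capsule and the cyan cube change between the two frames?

+2.7

They were about 5.7 units apart before and 8.4 after — 2.7 units further apart.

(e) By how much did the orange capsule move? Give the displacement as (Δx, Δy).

(2.1, -0.8)

The orange capsule was at about (6.6, 5.2) and moved to about (8.7, 4.4).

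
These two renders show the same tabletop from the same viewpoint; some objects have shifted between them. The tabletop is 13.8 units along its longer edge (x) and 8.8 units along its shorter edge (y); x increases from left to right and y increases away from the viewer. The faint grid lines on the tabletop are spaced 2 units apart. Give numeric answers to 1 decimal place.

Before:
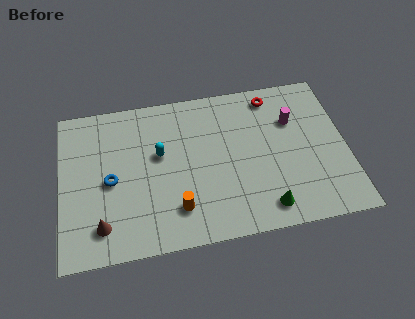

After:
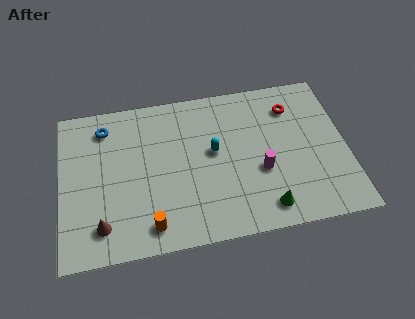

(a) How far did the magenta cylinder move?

3.1

From (11.3, 6.0) to (9.6, 3.4), the magenta cylinder covered √(1.7² + 2.6²) ≈ 3.1 units.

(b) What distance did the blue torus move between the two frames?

3.1

The blue torus was near (2.4, 4.1) before and (2.2, 7.2) after, so it travelled √(0.2² + 3.1²) ≈ 3.1 units.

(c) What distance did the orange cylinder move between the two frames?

1.5

The orange cylinder moved from about (5.5, 2.0) to (4.2, 1.3), a distance of √(1.3² + 0.7²) ≈ 1.5.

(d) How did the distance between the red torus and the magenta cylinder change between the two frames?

+2.0

Before: roughly 1.8 units apart; after: 3.8. That's 2.0 units further apart.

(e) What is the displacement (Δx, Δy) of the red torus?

(0.9, -0.8)

From the two frames, the red torus sits at roughly (10.4, 7.6) before and (11.3, 6.8) after.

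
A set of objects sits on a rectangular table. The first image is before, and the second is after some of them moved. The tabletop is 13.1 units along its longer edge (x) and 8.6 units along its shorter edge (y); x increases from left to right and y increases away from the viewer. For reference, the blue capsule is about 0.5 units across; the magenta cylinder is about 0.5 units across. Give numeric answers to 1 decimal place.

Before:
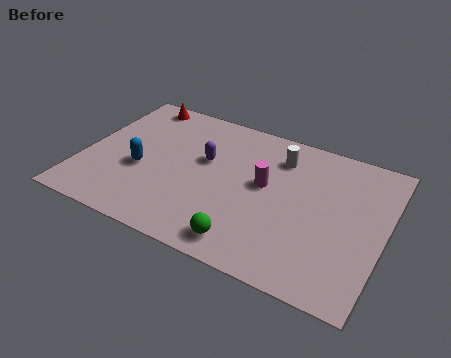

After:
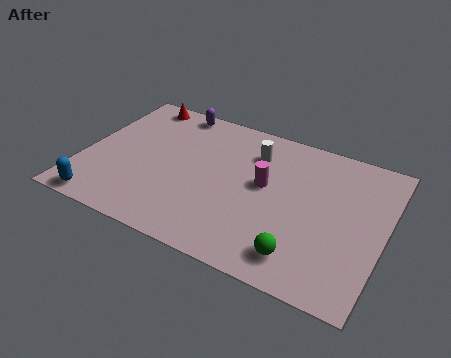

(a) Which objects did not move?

the magenta cylinder and the red cone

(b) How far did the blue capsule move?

3.0

From (2.6, 3.5) to (1.3, 0.8), the blue capsule covered √(1.3² + 2.7²) ≈ 3.0 units.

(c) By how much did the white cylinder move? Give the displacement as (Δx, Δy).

(-1.1, -0.2)

From the two frames, the white cylinder sits at roughly (8.3, 6.7) before and (7.2, 6.5) after.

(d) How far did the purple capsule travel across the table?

3.2

The purple capsule was near (5.2, 5.2) before and (3.4, 7.8) after, so it travelled √(1.8² + 2.6²) ≈ 3.2 units.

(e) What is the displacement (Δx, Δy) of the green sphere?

(2.3, 0.3)

The green sphere started near (7.6, 1.2) and ended near (9.9, 1.5).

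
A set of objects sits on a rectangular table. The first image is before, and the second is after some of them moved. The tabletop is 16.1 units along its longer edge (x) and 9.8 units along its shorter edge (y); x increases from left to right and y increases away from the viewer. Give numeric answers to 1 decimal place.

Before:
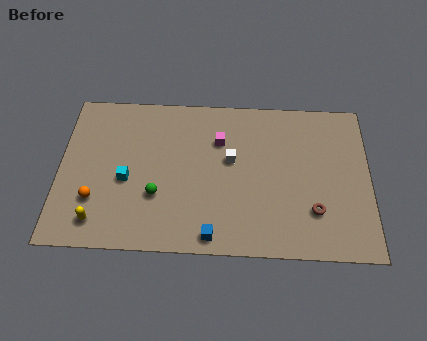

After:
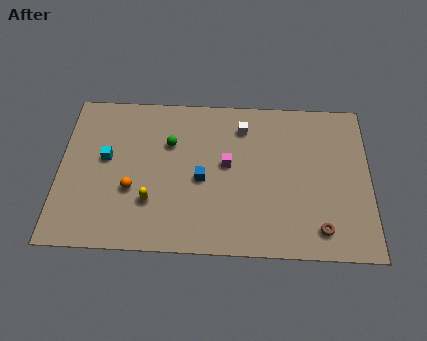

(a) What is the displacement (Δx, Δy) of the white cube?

(0.6, 2.1)

The white cube was at about (8.9, 5.7) and moved to about (9.5, 7.8).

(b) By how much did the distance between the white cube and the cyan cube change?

+1.9

They were about 5.6 units apart before and 7.5 after — 1.9 units further apart.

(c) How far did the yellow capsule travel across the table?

3.0

The yellow capsule moved from about (2.1, 1.6) to (4.8, 2.9), a distance of √(2.7² + 1.3²) ≈ 3.0.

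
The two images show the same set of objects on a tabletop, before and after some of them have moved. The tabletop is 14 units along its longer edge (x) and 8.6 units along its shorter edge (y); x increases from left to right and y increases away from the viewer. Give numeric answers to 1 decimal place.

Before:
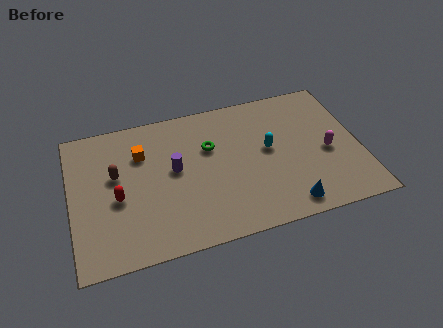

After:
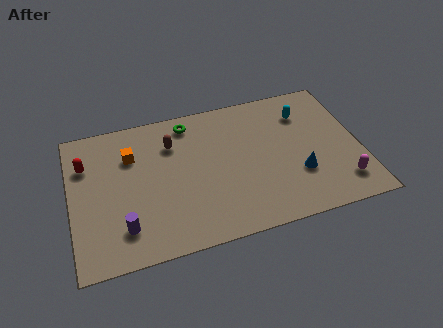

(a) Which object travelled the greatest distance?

the purple cylinder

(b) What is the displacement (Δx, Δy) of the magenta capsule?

(0.5, -2.1)

The magenta capsule started near (12.4, 3.8) and ended near (12.9, 1.7).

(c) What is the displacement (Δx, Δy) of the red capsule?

(-1.4, 2.4)

The red capsule started near (2.2, 3.7) and ended near (0.8, 6.1).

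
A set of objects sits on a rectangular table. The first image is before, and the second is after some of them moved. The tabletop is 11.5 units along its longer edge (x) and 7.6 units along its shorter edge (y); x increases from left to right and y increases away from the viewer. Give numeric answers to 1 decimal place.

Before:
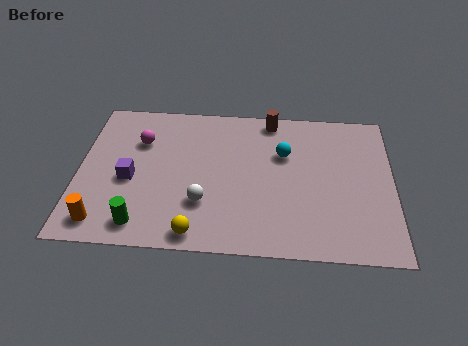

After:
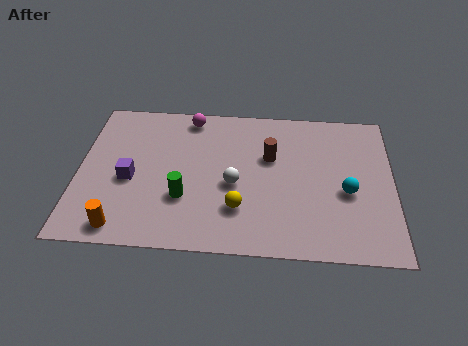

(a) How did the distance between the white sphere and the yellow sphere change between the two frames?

-0.3

The distance was about 1.5 in the first image and 1.2 in the second, so they moved 0.3 units closer together.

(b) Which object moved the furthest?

the cyan sphere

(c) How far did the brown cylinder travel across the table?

2.0

The brown cylinder was near (7.0, 6.8) before and (7.0, 4.8) after, so it travelled √(0.0² + 2.0²) ≈ 2.0 units.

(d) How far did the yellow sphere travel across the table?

2.0

From (4.4, 0.8) to (5.9, 2.1), the yellow sphere covered √(1.5² + 1.3²) ≈ 2.0 units.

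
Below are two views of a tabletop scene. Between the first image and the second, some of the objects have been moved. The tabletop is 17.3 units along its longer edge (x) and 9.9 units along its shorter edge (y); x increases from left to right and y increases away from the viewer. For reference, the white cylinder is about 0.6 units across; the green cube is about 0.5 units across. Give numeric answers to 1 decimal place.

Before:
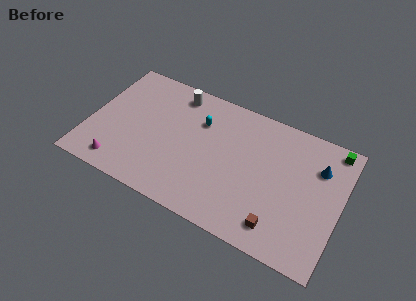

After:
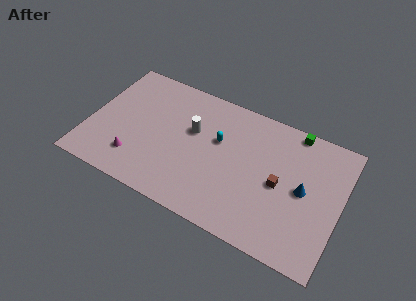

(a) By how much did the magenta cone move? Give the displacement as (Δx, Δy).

(1.0, 0.9)

The magenta cone was at about (2.5, 1.4) and moved to about (3.5, 2.3).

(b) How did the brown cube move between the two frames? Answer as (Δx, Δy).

(-0.3, 3.0)

The brown cube was at about (13.5, 1.7) and moved to about (13.2, 4.7).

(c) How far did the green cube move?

2.7

The green cube was near (16.4, 8.9) before and (13.7, 9.1) after, so it travelled √(2.7² + 0.2²) ≈ 2.7 units.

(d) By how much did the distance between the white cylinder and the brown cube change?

-4.1

Before: roughly 10.5 units apart; after: 6.4. That's 4.1 units closer together.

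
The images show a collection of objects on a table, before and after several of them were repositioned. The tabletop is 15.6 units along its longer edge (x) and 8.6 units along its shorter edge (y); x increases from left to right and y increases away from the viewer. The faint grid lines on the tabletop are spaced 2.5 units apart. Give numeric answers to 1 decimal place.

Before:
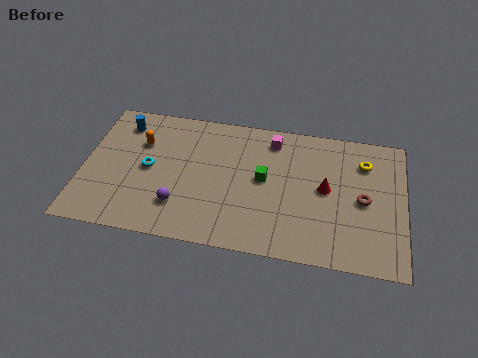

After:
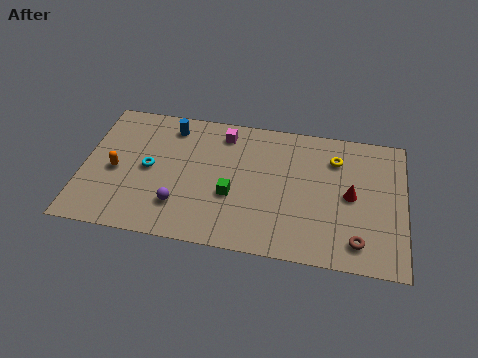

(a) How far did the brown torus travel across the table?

2.6

The brown torus moved from about (13.6, 4.1) to (13.4, 1.5), a distance of √(0.2² + 2.6²) ≈ 2.6.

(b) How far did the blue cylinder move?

2.4

The blue cylinder moved from about (1.7, 7.0) to (4.1, 7.2), a distance of √(2.4² + 0.2²) ≈ 2.4.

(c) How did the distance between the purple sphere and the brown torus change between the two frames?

-0.4

Before: roughly 9.0 units apart; after: 8.6. That's 0.4 units closer together.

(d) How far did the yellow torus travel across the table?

1.4

From (13.6, 6.5) to (12.2, 6.5), the yellow torus covered √(1.4² + 0.0²) ≈ 1.4 units.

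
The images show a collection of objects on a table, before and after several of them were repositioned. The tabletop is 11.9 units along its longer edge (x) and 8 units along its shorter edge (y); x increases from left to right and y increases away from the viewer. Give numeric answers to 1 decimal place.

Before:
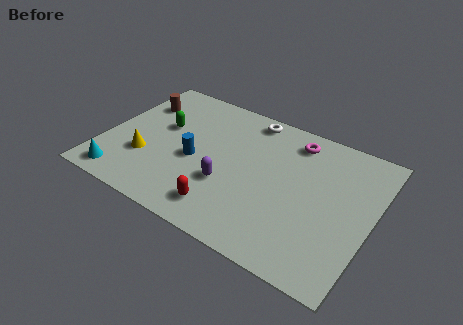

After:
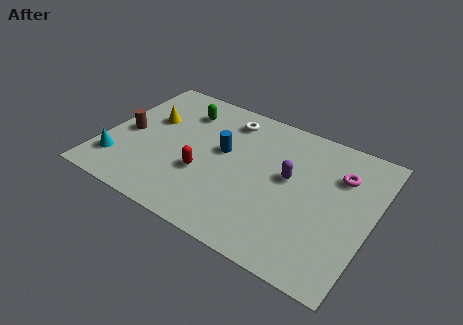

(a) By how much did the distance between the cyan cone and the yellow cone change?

+1.5

They were about 1.8 units apart before and 3.3 after — 1.5 units further apart.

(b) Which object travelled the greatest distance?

the purple capsule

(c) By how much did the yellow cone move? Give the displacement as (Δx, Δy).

(-0.2, 2.4)

From the two frames, the yellow cone sits at roughly (2.0, 2.6) before and (1.8, 5.0) after.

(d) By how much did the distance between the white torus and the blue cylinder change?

-2.1

The distance was about 4.1 in the first image and 2.0 in the second, so they moved 2.1 units closer together.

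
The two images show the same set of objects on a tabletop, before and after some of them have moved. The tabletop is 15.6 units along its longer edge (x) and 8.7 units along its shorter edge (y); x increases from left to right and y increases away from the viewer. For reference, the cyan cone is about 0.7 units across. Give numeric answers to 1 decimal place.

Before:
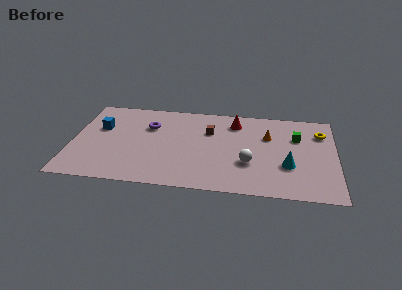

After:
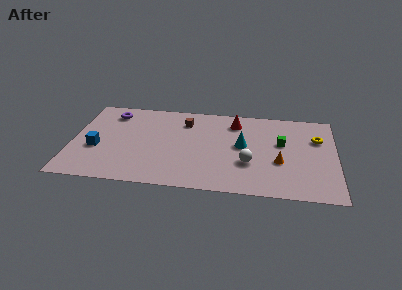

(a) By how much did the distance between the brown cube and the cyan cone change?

-1.5

Before: roughly 5.5 units apart; after: 4.0. That's 1.5 units closer together.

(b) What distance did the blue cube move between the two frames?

2.1

From (1.6, 5.5) to (1.5, 3.4), the blue cube covered √(0.1² + 2.1²) ≈ 2.1 units.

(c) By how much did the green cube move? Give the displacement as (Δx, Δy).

(-0.9, -0.7)

From the two frames, the green cube sits at roughly (13.3, 5.9) before and (12.4, 5.2) after.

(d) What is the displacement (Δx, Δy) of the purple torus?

(-2.3, 1.1)

The purple torus started near (4.5, 6.0) and ended near (2.2, 7.1).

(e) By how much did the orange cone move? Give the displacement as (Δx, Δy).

(0.7, -2.5)

The orange cone was at about (11.6, 5.8) and moved to about (12.3, 3.3).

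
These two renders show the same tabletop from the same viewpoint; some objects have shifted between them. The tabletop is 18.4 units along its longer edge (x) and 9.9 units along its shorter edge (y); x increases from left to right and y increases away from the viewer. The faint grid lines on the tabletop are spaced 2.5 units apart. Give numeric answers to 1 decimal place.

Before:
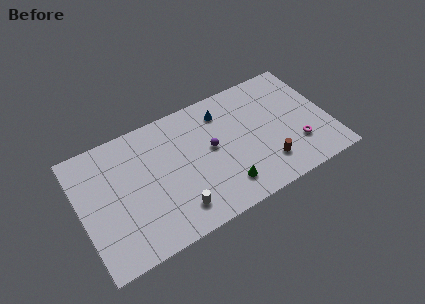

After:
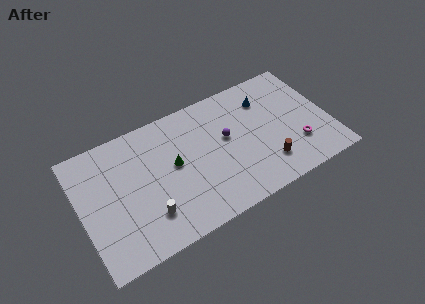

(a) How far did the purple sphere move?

1.2

The purple sphere was near (9.7, 5.4) before and (10.9, 5.7) after, so it travelled √(1.2² + 0.3²) ≈ 1.2 units.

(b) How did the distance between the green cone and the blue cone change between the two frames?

+1.6

They were about 5.9 units apart before and 7.5 after — 1.6 units further apart.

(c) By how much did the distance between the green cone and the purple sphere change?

+0.6

They were about 3.4 units apart before and 4.0 after — 0.6 units further apart.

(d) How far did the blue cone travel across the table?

3.2

The blue cone was near (10.9, 7.9) before and (14.1, 7.5) after, so it travelled √(3.2² + 0.4²) ≈ 3.2 units.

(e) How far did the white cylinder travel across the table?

2.1

The white cylinder moved from about (6.6, 1.9) to (4.6, 2.5), a distance of √(2.0² + 0.6²) ≈ 2.1.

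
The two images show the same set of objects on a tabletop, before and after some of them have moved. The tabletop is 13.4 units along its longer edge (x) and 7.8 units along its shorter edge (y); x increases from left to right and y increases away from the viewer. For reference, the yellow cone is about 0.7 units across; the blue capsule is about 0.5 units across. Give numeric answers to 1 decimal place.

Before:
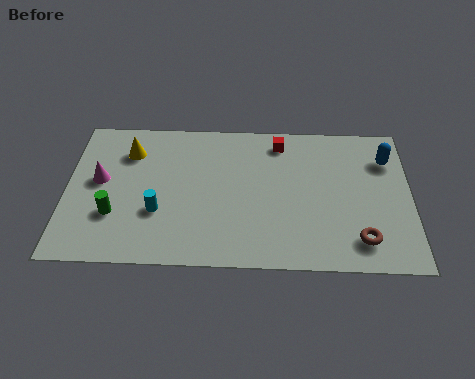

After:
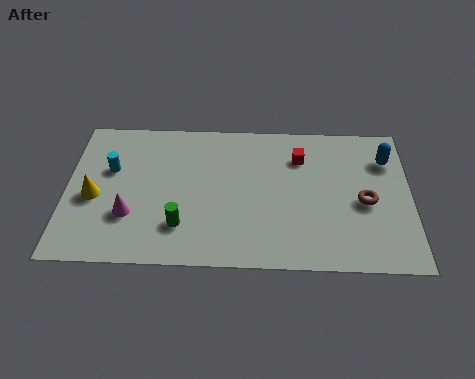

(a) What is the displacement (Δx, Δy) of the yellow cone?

(-1.3, -2.5)

From the two frames, the yellow cone sits at roughly (2.4, 5.9) before and (1.1, 3.4) after.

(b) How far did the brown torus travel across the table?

2.0

The brown torus moved from about (11.4, 1.5) to (11.6, 3.5), a distance of √(0.2² + 2.0²) ≈ 2.0.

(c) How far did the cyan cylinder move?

2.9

The cyan cylinder moved from about (3.6, 2.7) to (1.7, 4.9), a distance of √(1.9² + 2.2²) ≈ 2.9.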